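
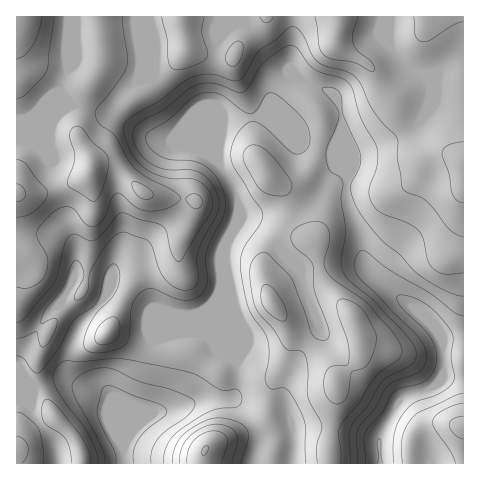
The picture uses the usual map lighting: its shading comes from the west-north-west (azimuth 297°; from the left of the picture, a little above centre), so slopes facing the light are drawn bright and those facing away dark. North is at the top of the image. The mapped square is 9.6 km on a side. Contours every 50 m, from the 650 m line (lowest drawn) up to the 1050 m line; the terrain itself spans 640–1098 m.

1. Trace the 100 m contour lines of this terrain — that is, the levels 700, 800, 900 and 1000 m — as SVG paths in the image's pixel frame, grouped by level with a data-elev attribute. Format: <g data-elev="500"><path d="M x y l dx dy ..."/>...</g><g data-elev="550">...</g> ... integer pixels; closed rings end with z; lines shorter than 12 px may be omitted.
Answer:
<g data-elev="700"><path d="M105 463l-1-8-2-8-26-48-4-13 2-5 9-7 9-5 11-1 12 2 26 12 32 8 16 7 6 5-1 5-5 7-23 17-9 9-5 12-1 11"/><path d="M365 463l-1-23 1-7 4-6 13-15 9-17 8-6 18-4 8-4 7-7 4-10 0-11-4-12-8-12-25-24-2-8 5-2 12 3 13 7 11 9 12 15 3 8-2 20 4 20-3 7-7 6-10 6-21 7-11 11-6 10-3 10 0 29"/></g><g data-elev="800"><path d="M43 463l0-16-5-19-13-13-8-3"/><path d="M91 463l-2-11-9-18-24-29-6-5-4-1-3 3-1 5 1 13 3 5 14 8 6 6 4 9 2 15"/><path d="M241 463l7-23-1-10-4-5-7-4-18-3-8 1-8 3-20 13-7 13-3 15"/><path d="M350 463l-1-28 4-11 15-19 14-23 7-6 22-11 5-5 0-6-3-10-8-10-33-35-23-19-7-10-1-11 4-28-4-31 2-17-3-5-11-8-3-15 1-9 10-22 2-11-5-9-11-13 0-3 10 0 7 5 3 20 17 39 0 13-8 17-1 6 3 14 7 13 20 24 18 15 19 20 26 16 11 5 8 1"/><path d="M463 403l-9 2-12 6-6 5-3 5 1 7 17 24 4 11"/><path d="M17 356l7 2 10 14 4 1 3-2 18-23 15-28 17-12 5-6 4-8 5-21 4-6 3-3 4 0 3 6 0 14-6 11-16 18-10 16-3 10 0 7 1 3 5 3 8 1 12-2 9-2 7-5 3-8 3-31 5-9 7-6 4-1 6 0 20 9 11 2 9-1 8-5 4-6 1-7-2-21 2-9 18-40 0-10-2-12-7-13-10-10-12-5-23-1-10-3-12-11-3-6 0-4 4-5 19-12 21-20 11-5 10-2 10 3 21 15 8 4 7-4 9-16 4-1 3 0 12 8 19 19 5 11 1 12-2 4-4 5-5 2-5 0-6-4-23-22-12-7-4 1-5 4-8 10-5 15 1 13 19 32 10 13 2 6-4 10-16 25-2 9 0 11 8 38 4 10 12 15 3 9 1 14-4 20 1 7 5 6 12-1 4 2 8 11 9 18 2 9 0 35"/></g><g data-elev="900"><path d="M222 463l5-17 0-7-4-6-9-2-12 3-9 7-5 10-1 12"/><path d="M336 404l6-1 5-6 4-25 12-4 6-6 5-10 2-12-1-10-11-19-10-8-11-4-4 1-2 7 11 36 1 19-3 4-11 0-6 2-3 4-2 10 2 14 4 5z"/><path d="M17 322l8-4 28-34 5-11 6-28 5-9 6-2 14 7 6-1 8-7 17-20 5 0 13 6 18 4 6 3 5 6 6 24 5 5 3 0 30-50 2-8-2-8-7-10-8-5-31-3-12-4-10-6-8-8-6-12-5-15 0-8 7-7 29-16 22-18 12-6 16-3 22 7 7-1 5-4 15-25 15-10 13-12 5-3 5 2 4 5 11 22 6 7 8 4 22 6 10 8 17 33 22 25 0 21 6 30 4 4 18 7 9 9 15 20 7 5 7 2"/><path d="M281 321l4 0 2-3 0-6-3-7-11-16-6-4-3 0-3 9 2 11 7 9z"/></g><g data-elev="1000"><path d="M17 217l10-2 9-5 9-9 3-8-22-29-5-3-4-1"/><path d="M91 201l5-1 6-9 6-22 1-10-4-6-13-12-9-12-7-3-4 3-2 4 5 25-8 25 3 5z"/><path d="M142 199l4 1 5-1 2-3 0-3-8-7-12-5-1 2 1 7 4 5z"/><path d="M17 98l4-1 6-4 20-22 7-54"/></g>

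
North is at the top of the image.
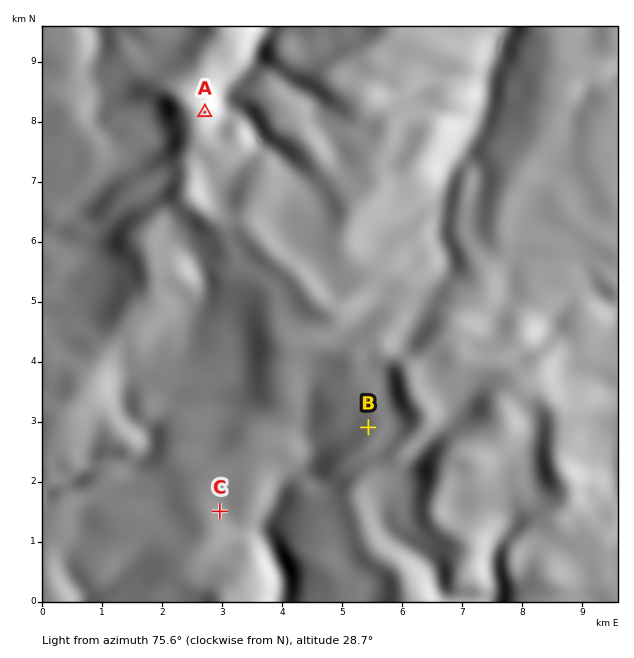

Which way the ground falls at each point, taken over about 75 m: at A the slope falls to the E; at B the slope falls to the W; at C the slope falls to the SE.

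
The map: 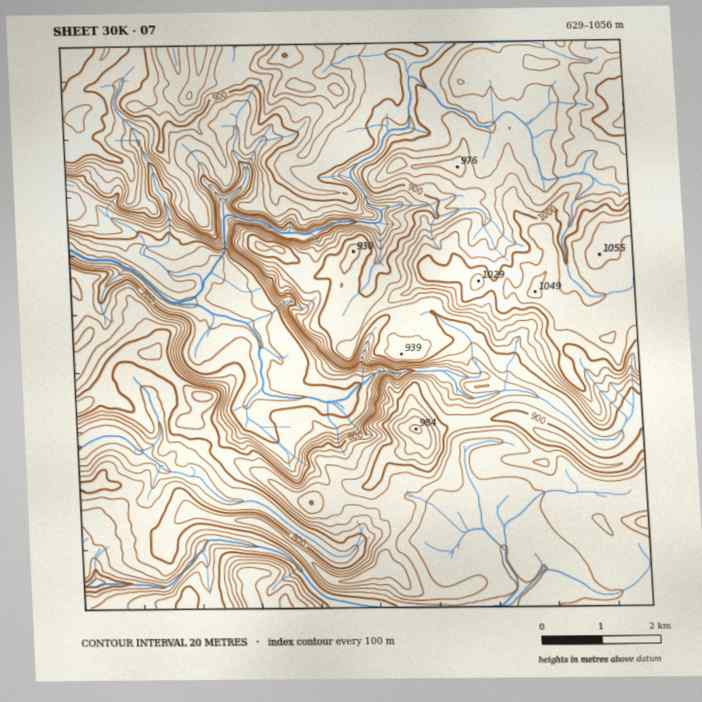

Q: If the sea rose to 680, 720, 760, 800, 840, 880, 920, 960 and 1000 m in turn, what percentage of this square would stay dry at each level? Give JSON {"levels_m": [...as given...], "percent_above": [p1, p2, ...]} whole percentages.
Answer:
{"levels_m": [680, 720, 760, 800, 840, 880, 920, 960, 1000], "percent_above": [96, 90, 84, 75, 61, 45, 27, 13, 6]}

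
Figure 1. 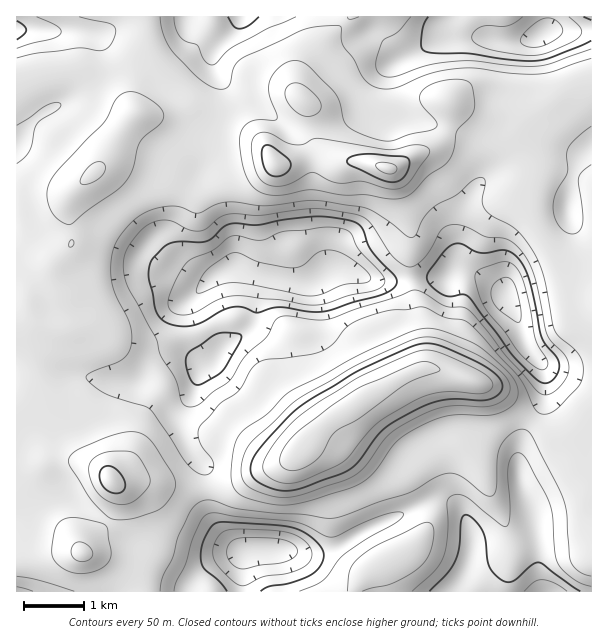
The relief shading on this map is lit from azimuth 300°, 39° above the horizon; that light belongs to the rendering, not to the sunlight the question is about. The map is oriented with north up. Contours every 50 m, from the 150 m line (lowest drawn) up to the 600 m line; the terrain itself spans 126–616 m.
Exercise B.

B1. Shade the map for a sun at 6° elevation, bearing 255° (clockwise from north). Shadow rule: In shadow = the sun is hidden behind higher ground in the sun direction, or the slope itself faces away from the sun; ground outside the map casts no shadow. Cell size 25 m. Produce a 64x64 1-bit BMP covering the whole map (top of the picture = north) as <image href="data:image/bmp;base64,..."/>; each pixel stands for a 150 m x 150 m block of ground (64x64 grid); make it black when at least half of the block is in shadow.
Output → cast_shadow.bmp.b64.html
<image width="64" height="64" href="data:image/bmp;base64,Qk0+AgAAAAAAAD4AAAAoAAAAQAAAAEAAAAABAAEAAAAAAAACAAATCwAAEwsAAAIAAAAAAAAA////AAAAAAAAAOPAAA4AwAAA/+AAB4DAAAD/8AAHwAAAQH/4AAPgAADwf/wAA/AAAPh/+AAD8AAA4D/wAAPwwAAAP4AAA/HAAAAeAAAB4cAAAAAAAAHDwAAAAAAAAAPAAA7gAAAAB8AAH/AAAAAHgAAf+AAHgAeAAB/8AAfgB4AAA/gAB/AHAAAD8AAD/AIAAAPwAAP+AAAAAeAAAf8AAAABwAAAPwAAAAHAAAAAAMAAADAAAAAH8AAAeAAAAA/4AAB4AAAAH/wAAHwAAAA//gAA/AAAAf//AABwAAAD//8ABgAAAAf//wAPgAAAA//8AA/gAAAB//AAD/ABwAO/4AAf+AfgA//AAD/8f+AH/4AAP/4/wAf/gAA//4AAD/8AAD//gAAHhAAAP/+AAAeAAAA/8AAAB4AAAD+DAAAHgAAAH4MAAAeAAAAHBwAABwAIAAACAAAAABwAAAAAAAAAHAAAAAAAAAAYAAAAAAAAAAgAAAAAABwAAAAAAAEAPwAAAAwAA4B/wAAADAAHgP/wAAAAAA+H4/gAAAAADw/AMAAAAAAODAAAAAAAAAAYAAAAAAOAADwAAAAAA4AAfABwAAAAAAD+AHAAAAAMAP+AAAAAABwA/+AAAAAAPADD8D/AAAB8AAPwP/AAAPwAAAA/+AAA+AAADADwAADxgAAeAAAAAfPAAA8AgA=="/>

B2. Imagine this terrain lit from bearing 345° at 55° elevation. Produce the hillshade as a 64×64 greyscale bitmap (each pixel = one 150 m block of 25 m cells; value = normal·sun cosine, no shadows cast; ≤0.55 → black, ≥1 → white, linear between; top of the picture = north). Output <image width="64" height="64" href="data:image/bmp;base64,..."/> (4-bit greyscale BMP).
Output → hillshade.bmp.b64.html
<image width="64" height="64" href="data:image/bmp;base64,Qk12CAAAAAAAAHYAAAAoAAAAQAAAAEAAAAABAAQAAAAAAAAIAAATCwAAEwsAABAAAAAAAAAAAAAAABEREQAiIiIAMzMzAERERABVVVUAZmZmAHd3dwCIiIgAmZmZAKqqqgC7u7sAzMzMAN3d3QDu7u4A////ADRWZmZ3iImYdomru7zN3d3cuqmHdmVERnmYh3ZVQyIjRWZmVWeIiZh2eau7vM3d3dzLqYh3ZlRFaJmIdlVUMzR3d3ZUVniJmHZnmqq7zd3d3Mu6mYiHZURomZiHZmVVZ5mYh2ZmeJmYhmeJmaq7vMy7u8y6mYh2VWeZmIh3d3iJmZmZmYiImZmHZmd4iZmZmYiKvMy6mYdmZ5mZiIiZmZmZmqqqqZiZmYhmVVZmZmVVRWebzcy6mHd4mZmJmZmZmZmaqrupmIiIiHVVQyEREBEkVWerzcy5h3iIiImZqZmZmZqru6mId4iIdlQxAAAAATVmVWirzMuYeId4iZmZmZmZmqu7qXZmd3d2VCEAAAACRndlRWeau6h3dmeImZmZmZmZqqqGREVmd3dVREMiERJFZ3dlVVeaqXZlZ4iZiJmZmZmZmGREVmd3h3d3ZTIQABNFZndmVWeIdlZ3eJiIiZmZmZmHZWd3d3iJmZh1MiEAABI1Z3d3ZmdmZ4d4mHiJmZmIiIiImZiJmZqqqYdVRDIAABJGeIh3Zmd4h3iHeJmZmZiIiau6qZmZqqqqmYh3ZUMiESR4mYh3eImHd4eImZmZmZmqvMuqmqqqmZqqu6mIdlVDI1eJmYiImYdmd4mZmZmaqqvNzLqqmamImqvMu6mId2UzRoiZmImZh2Z4iZmZmaqqq8zMu6qqqZmavM3MupiHdkMkZ4mZmZmHZniZmZmZmZmqq7u7qqqpmZq8zd3LqYd2UyI1Z4mZmYh2eJmZmZmZmZmqq7uqqqqqqqvN3dy6mHdkIRI1Z4iHd3eJqqmZmZmZmZqqqqqZq7uqqrzd3duph2VCEBI0VVRFZ4mqqpmZmZmZqqq7qpmrzLqqq83e7cuph2UyEAEREBJGiru6qZmZmaqqq7u6mJvMy7qqrN7u7cqYd2VCEAAAATWKzMuqmZmaqqqqqqqZmszcuqmrze7u7bqYdmVDMzREVorNy6qZmZmZmZmZqqmavMzLqqq7ze7u3LqYd2Z3iZmIm83LqpmZmYiHd3iZqZmavMu6qqu83e7u3LqYiavMuqmry7qpmZiIiHd3eJmZiImrzLuqqru83u7u7cu7zMy6qruoiJmZmIiIiId4iZiIiJq8zLqqqru83u7u7d3dzLqqunVWiYiIiIiIiIiJmYh3iavMupmaqqq83u7u3dzLqZqoVFeIiIiIiZmZiJmqqYh3iru6qqqqqqq83u7dzLuqqqhmeImYmZmZmZmZmrzMuYiIq7u7zMy7qqq8zMzLuqqqqHiJmZmZmZmZmZmavN3Mupmrzd3d3d3Mu7u7zMy6qqqXeZmZmZmZmZmZmZmavN3My7ze3u7u7u3cy7vM3Lmqqod5mZmZmZmZmZmZmIiazd3czd3d3d7u7u7czMzcqZmZh4mZmZmZmZmZmZmYh3irzMzMzMu7zN3u7cy7vMyoiIh2iZmZmZmZmZmImZiHd4m7u7qqmZqrvMuqqqmaq5h3d2aJmZmZmZmZmIiJmHh3Z5qpmId3iJqph2Z3dniZh1VmVomZmZmZmIiId4mYd3dVaIh3d3d3iIdkRndlVnh2RERWiZmZmaqZiIh2aJh3ZlRGd2Z3d3d3dlVnd2VVd2VERFeZmZmZqpmYiHZWiIZUQzVWZ3iIdnd3d3iIdlVmZlREaJmaqpmZmZmYhlRndlQzNFVWZ3d2Znd3d4iHZmZmZVZ4maqqmZmZmYiHZEVmVUQzNEREVVVURWd3iId2ZmdmZ4mZqqqZmYiIiIh1REVmZTMzMhEiIiESRWeIh3Znd3d4mZmaqZmZiHd3iIdlVnd2VDMyERERERE1Z3d3d3eIiImZmJmZmZmYdmZ3iId3iIh2ZlQhEiIiI0VVVnd3eJmZmZmYiJmZmqmHZmd4iIiJmYiHZCIjRDM0RDIjV3d3iZmZmZh4mamqqqh3ZniJmZmZmYhkMzRVVURDERJGd3eJmpmZmIiaqqq7uph3eImZmZmZmHZlVWd3ZURFQzVnd3iZmZmYiaqqqru7qZiIiZmZmZmYiImIiJmYibunVWZ4iIiZmZmZqqqqq7u6mYiJmZmZmZmaq6qZqrvN7tuXd3iIiJmZmYiaqqqqu7upiIiJmZmZmau7u6q7zN3e7cuYiIiJmZmZiImZqqqru6mHd4iZmZmqzMu6qrvMzMzNzLqIiJmZmZiIeImqqqq7qYd3eImZmavMy6mZqqu6qqu7qYiImZmZmYiHiJqqqqqqmHiIiZmZq7y5iIiJmqmZmpmId3iZmZmZmIiIiaqqqqqqmZmZmZqqqph3iIiZmZmZiHd3iJmZmZmZiIiIiZmaq7u6qZmaqqqpiImZmZmZqqmZmZiImZmZmZmYmIiIiZqru6qpmqq6qZmZqqqqmaq7u7u7qpmZmZmpmZmZmIiJmaqqqZmaq7qpmqu7uqqZq8zdzNzLqZqqqqqpmZmZmZmZqqmZmaq7uqqqu7uqqZmavN3d3d3MzM3d3LuquqqqmaqpmZmaqqu7uqq7u6qZmZiZvN3u7u7e7u7u7cvcy7uqqqqZmZqqmrvLu7u7qZmqmHeJvN3e7u7u7v/u7d3czLu6qqmZmqqZq8zMy7uqmZqZh3eau8zMzMzN3u7u3MzLuqqqqZmZqpiazczMy6qpmJmId4iaqpmYiIm8zd2ZmZmYiJmZmZmqqYm8zMzMu6qHd3d3d4mZh3ZlZ4mZmXd3d3d3iZmZiJqpmbzMzMzLupdmd3dniZmHZlRWeIdm"/>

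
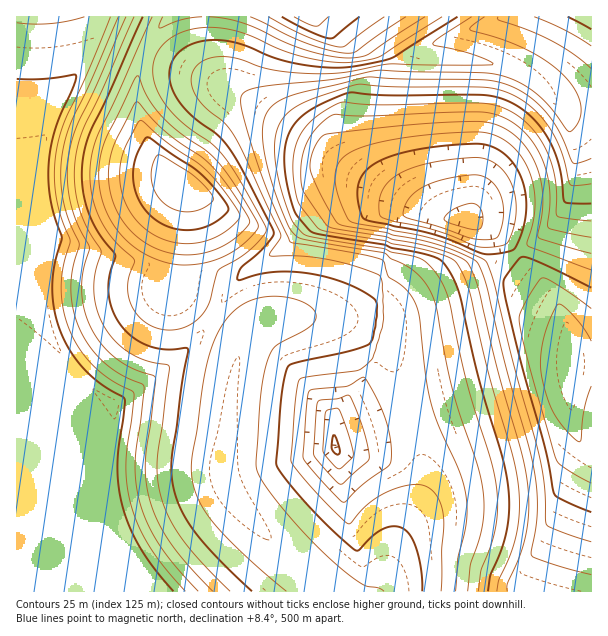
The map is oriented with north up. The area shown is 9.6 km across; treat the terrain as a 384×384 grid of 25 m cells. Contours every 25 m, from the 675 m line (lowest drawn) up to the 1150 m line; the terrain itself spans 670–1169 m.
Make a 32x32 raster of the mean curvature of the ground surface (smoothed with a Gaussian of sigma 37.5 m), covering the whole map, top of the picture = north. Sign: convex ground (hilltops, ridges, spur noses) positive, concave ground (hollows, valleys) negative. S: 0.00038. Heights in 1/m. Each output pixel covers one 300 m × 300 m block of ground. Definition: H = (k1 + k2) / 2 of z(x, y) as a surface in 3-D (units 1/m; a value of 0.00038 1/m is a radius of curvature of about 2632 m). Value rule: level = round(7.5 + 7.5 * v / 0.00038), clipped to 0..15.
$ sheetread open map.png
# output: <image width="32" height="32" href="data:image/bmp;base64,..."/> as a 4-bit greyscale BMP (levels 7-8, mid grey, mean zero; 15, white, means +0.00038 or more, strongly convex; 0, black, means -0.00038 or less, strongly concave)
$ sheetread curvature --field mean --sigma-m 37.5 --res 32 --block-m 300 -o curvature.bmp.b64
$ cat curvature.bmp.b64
<image width="32" height="32" href="data:image/bmp;base64,Qk12AgAAAAAAAHYAAAAoAAAAIAAAACAAAAABAAQAAAAAAAACAAATCwAAEwsAABAAAAAAAAAAAAAAABEREQAiIiIAMzMzAERERABVVVUAZmZmAHd3dwCIiIgAmZmZAKqqqgC7u7sAzMzMAN3d3QDu7u4A////AIiIiIU5mZmZmYeJmZhxeIiIiIhxmZmZmZiGiZiHhjiIiIiHKJmZmZmIZ5iIiZk2iIiIhjmZmZmYiEmZiJmZgoiIiIOJmZmZiIg5mYmZmZJ3iIiCmZmZmIiHSZiImZmUZ4iIcpmZmYiIhGmHiJmZlVeIiHKZmZmIdlA1aIiZmZVUiIhymZiJmZmQiIiIiJmUZIiIgoiIiZmYgIiIiIiIg1aIiHBZmZmYiDQ4iIiIiIJXiIYoQ4mZmIZZdYiIiIhzVohymZcomZh1iKZ4iIiIRlWHKJmZg4mYeIieKIiIiCdGhkmZmZhJmYiZnymIiIc3N4R5mZmZdZmZmZ1JmZiDdzdzmZmZmZSJmZmaeZmZgnRYc5mZmYZlGJmZmYmZmUZjiHR5ZDRWd1BJrO////2sN4h2A2mqqqqqh6uYh4hQA/uIdEqqqqqq/6MgAAAAAUVfqHCKqqqqv7dzZmZVZmVVVvhwmqqqrvh3dFZmZmZlVVXpcJqqqv6Hd3YmZmZmZlVV2nCaqp+md3d3Jnd3d3ZVVdpzaZmuVWd3d0R3d3d2VVX5dwmI6FVXd3dxd3d3dlVY+HcViPZVVnd3dhd3d3ZVf5h3cIj2VVVnd3hgZ3d3fPmId3JY6VVVVnd4zpn///uYiHd3CJ9lVVZ3j+mXEFiIiIh3dySd1lVVafqIiJgwBoiI"/>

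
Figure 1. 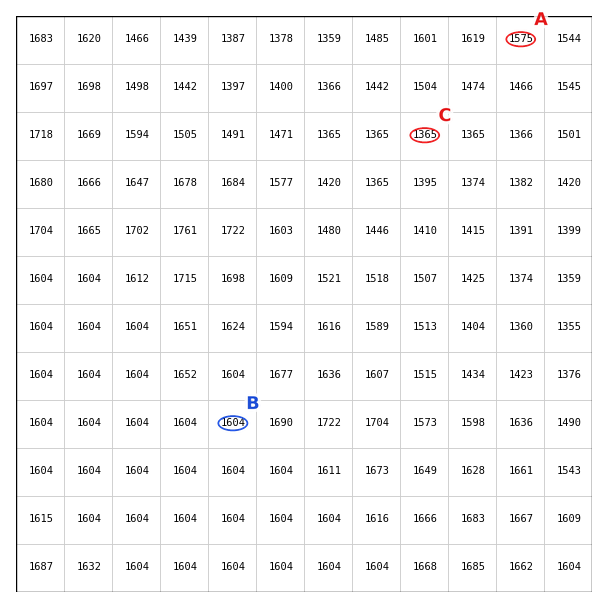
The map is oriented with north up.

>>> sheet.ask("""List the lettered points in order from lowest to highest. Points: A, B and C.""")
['C', 'A', 'B']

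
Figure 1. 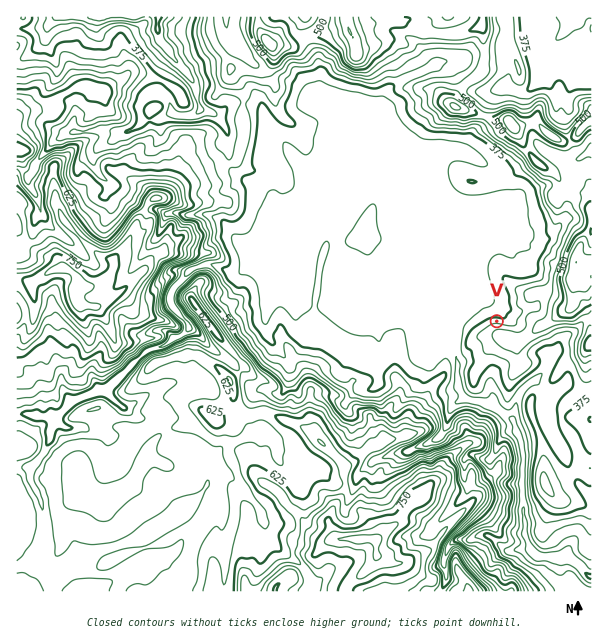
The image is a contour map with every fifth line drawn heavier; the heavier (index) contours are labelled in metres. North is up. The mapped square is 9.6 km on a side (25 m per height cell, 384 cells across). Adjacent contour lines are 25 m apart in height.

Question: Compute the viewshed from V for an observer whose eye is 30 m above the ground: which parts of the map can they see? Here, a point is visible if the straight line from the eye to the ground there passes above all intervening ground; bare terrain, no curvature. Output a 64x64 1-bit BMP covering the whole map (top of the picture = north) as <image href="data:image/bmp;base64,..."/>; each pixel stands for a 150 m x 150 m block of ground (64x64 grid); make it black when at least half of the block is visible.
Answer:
<image width="64" height="64" href="data:image/bmp;base64,Qk0+AgAAAAAAAD4AAAAoAAAAQAAAAEAAAAABAAEAAAAAAAACAAATCwAAEwsAAAIAAAAAAAAA////AAAAAAAAAAAAAAAAAAAAAAAAAAAAAAAAAAAAAAAAAAAAAAAAAAAAAAAAAAAAAAAAAAAAAAAAAAAAHwAAAAAAAAAQgAAAAAAAABGAAAAAAAAAE4BAAAAAAAABgCAAAAAAAAA4UAAAAAAAAH+AAAAAAAAAP6AAAAAAAAgPgAAAAAAAGAeAAAAAAAA4A+AAAAAAAHBw4AAAAAAAcf5AAAAAAgZx/gAAAAAAXPP+AAAAAADQfn4AAAAAAMB8PgAAAAAAuPY+AAAAAAE4/jwAAAAAAHj+PAAAAAAA8/9+AAAAAAHj/34AAQAAA+Z//xOAAAAD5n///8AAIAfm////+ABkD+f////8ADwP9v////wADg/+f///nAAHD35///4MAAMH/n///AwAAf/+f//8DAAY//4///wMAAz//z///gwABn//P///nAAEX/+b///8AAFP//H///0AA///5////wAB///3///2AAB+//f//+YAAH///5//8AAAP//n/4HwAAA///P/A8AAAD5///8HgAAAHG///w+AAAAcf///P5IAAAB/////AQAAAHf///wAACAAdn//4ADM4ABv/8AAAARwAe//+AAAADgB///AAAAADAD//+AAAAAEAI/v4AAAAAAAD+fgAAAAAAAP4/AAAAAAAATiQAAAAAAAAAAwAAAAAAAAAAAAAA=="/>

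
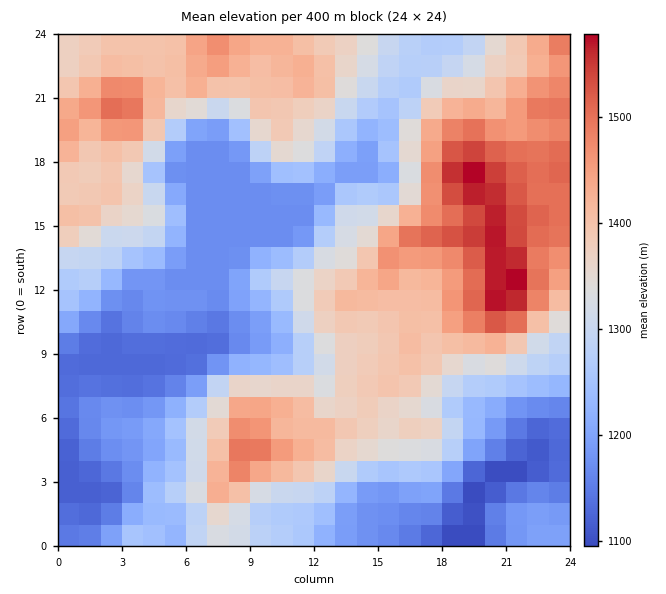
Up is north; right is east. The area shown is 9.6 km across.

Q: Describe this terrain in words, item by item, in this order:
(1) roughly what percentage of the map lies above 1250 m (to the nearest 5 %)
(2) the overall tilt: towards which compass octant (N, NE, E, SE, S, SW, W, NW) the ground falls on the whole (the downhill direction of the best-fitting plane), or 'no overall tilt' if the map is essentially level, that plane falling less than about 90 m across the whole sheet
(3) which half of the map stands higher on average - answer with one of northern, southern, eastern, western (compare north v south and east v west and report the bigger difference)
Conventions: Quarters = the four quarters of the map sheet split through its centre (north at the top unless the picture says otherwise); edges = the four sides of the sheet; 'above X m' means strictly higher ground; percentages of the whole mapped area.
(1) Roughly 65 % of the ground is higher than 1250 m.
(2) Overall the map slopes down towards the south-west.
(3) On average the northern half of the map is the higher ground.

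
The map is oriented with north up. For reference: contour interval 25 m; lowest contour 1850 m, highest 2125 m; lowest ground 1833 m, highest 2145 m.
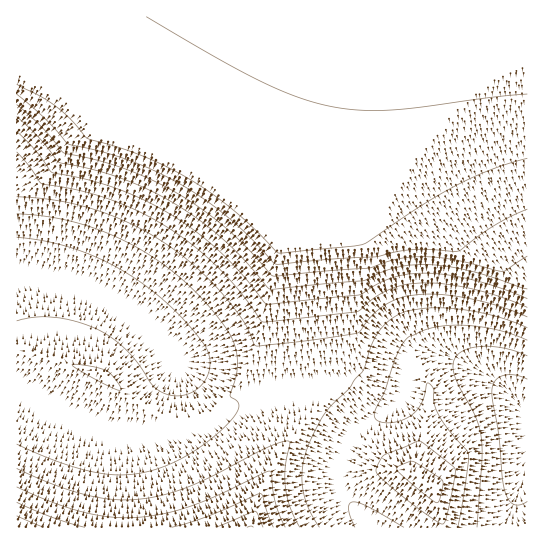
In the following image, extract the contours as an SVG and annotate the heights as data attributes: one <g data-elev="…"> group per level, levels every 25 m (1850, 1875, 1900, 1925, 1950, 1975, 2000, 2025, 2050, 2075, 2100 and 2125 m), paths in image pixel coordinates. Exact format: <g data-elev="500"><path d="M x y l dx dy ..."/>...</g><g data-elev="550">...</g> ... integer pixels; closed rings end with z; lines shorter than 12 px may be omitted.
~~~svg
<g data-elev="1850"><path d="M527 501l-6 4-7-1-5-4-4-7-3-16-3-43-7-41 2-11 8-6 12-1 13 4"/></g><g data-elev="1875"><path d="M477 527l5-68-1-22-6-22-20-37-2-9 1-8 3-6 5-4 8-3 11-2 24 2 22 8"/></g><g data-elev="1900"><path d="M355 527l-6-17 0-5 4-3 6 1 10 4 35 20"/><path d="M458 527l7-41 3-32-1-4-19-21-9-14-5-12-1-16-4-4-2 0-3 14-5 10-6 7-10 6-12 3-10-1-6-4 0-8 10-19 13-39 6-10 6-6 24-9 29-2 34 5 30 10"/><path d="M17 237l32 5 33 9 30 14 28 17 33 26 26 30 10 16 1 8-1 9-6 12-9 8-12 5-13-1-9-4-7-6-16-23-13-15-13-9-13-8-20-8-20-4-21-1-20 4"/></g><g data-elev="1925"><path d="M319 527l-10-18-6-19-1-19 4-20 7-16 11-21 25-25 6-10 8-9 10-29 13-18 9-7 12-5 19-3 16 0 23 2 22 4 22 6 18 8"/><path d="M440 523l4 0 3-9 8-39-1-8-35-26-36 15-6 11-1 4 1 3 29 25z"/><path d="M118 390l3 0-1-4-13-15-14-4-21-2 18 11z"/><path d="M17 214l22 1 23 4 43 13 21 10 20 11 36 26 29 30 15 19 6 11 5 14 0 13-1 12-6 17 8 7 1 4-3 8-9 11-29 24-29 16-30 8-25 2-27-4-32-10-38-17"/></g><g data-elev="1950"><path d="M300 527l-9-18-5-20-1-19 5-25-1-4-8 1-15 6-52 27-27 12-24 8-24 4-26 0-27-4-32-10-37-17"/><path d="M435 502l3 0 2-4 3-13-1-6-29-18-16 6 0 3 5 5z"/><path d="M17 197l38 3 36 9 35 13 32 17 31 22 28 26 25 32 6 11 6 14 3 2 52-6 48-7 4-2 11-16 9-8 14-7 15-5 25-1 30 4 33 8 29 11"/></g><g data-elev="1975"><path d="M285 527l-9-24-4-29-2-3-79 35-28 8-26 3-27 0-27-5-31-10-35-15"/><path d="M17 152l25 32 37 6 34 11 34 14 31 19 23 18 21 19 18 20 21 30 2 1 94-10 17-14 13-8 18-5 16-2 22 1 28 5 30 8 26 10"/></g><g data-elev="2000"><path d="M85 527l-32-9-36-16"/><path d="M273 527l-12-33-54 22-35 11"/><path d="M17 131l17 18 18 24 38 7 33 11 33 15 30 18 21 17 20 18 18 18 21 27 93-9 18-11 13-5 16-5 16-1 23 2 26 5 28 8 28 11"/></g><g data-elev="2025"><path d="M44 527l-27-11"/><path d="M263 527l-6-14-3-2-38 16"/><path d="M17 117l22 21 19 24 39 9 32 10 32 15 30 18 20 15 19 17 40 43 93-8 31-13 13-3 16 0 22 1 22 4 60 19"/></g><g data-elev="2050"><path d="M17 105l25 22 21 26 38 8 32 11 31 14 30 18 40 31 39 41 96-8 26-9 24-2 33 2 51 12 24-15"/></g><g data-elev="2075"><path d="M17 94l29 25 21 24 39 10 31 10 30 14 30 17 38 29 19 18 19 21 4 2 53-5 47-2 34-7 47 1 36-25 33-17"/></g><g data-elev="2100"><path d="M17 84l25 13 15 10 14 13 16 18 34 10 25 9 28 13 25 15 38 28 42 40 84-9 58-38 34-20 36-16 36-12"/></g><g data-elev="2125"><path d="M146 17l71 41 44 23 36 16 33 9 29 4 32 0 136-16"/></g>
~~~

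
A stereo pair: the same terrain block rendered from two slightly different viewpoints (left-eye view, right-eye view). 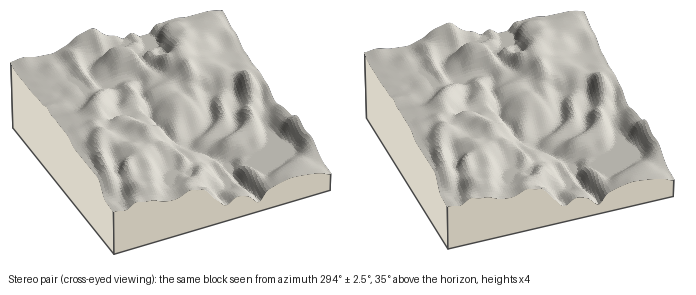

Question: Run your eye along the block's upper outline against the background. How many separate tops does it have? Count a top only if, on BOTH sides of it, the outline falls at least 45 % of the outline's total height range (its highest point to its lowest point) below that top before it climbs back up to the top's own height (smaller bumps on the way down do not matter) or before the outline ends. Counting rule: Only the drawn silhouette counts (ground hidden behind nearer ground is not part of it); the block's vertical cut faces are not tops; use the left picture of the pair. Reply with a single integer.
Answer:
0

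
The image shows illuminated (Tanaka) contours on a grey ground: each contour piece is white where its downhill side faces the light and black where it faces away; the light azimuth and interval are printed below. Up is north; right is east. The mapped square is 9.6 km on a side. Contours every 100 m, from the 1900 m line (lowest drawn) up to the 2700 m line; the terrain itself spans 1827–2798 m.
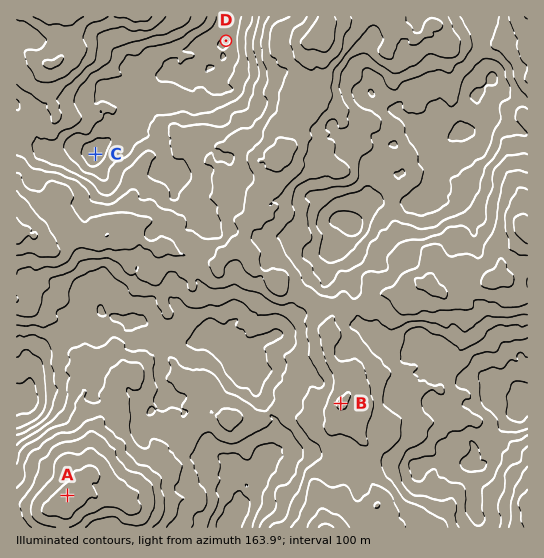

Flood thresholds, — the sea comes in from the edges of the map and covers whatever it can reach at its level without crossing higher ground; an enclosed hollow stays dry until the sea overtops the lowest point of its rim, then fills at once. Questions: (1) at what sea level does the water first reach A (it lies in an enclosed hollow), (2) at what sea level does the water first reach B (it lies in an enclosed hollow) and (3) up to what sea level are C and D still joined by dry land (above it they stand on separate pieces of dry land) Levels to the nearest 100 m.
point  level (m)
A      2000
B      2200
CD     2500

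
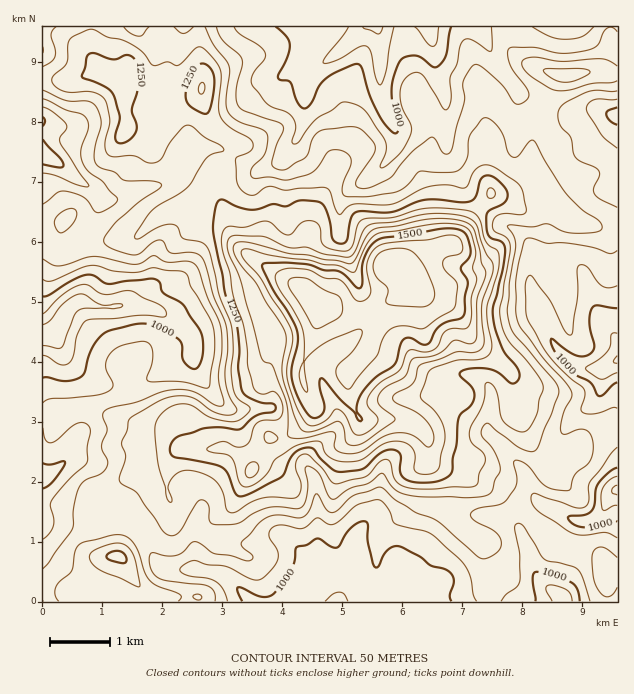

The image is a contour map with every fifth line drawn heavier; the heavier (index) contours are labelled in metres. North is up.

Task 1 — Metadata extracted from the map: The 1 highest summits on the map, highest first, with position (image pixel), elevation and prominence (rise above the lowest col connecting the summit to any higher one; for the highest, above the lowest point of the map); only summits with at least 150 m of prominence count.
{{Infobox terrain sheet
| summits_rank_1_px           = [394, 261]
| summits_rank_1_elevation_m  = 1640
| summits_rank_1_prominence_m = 775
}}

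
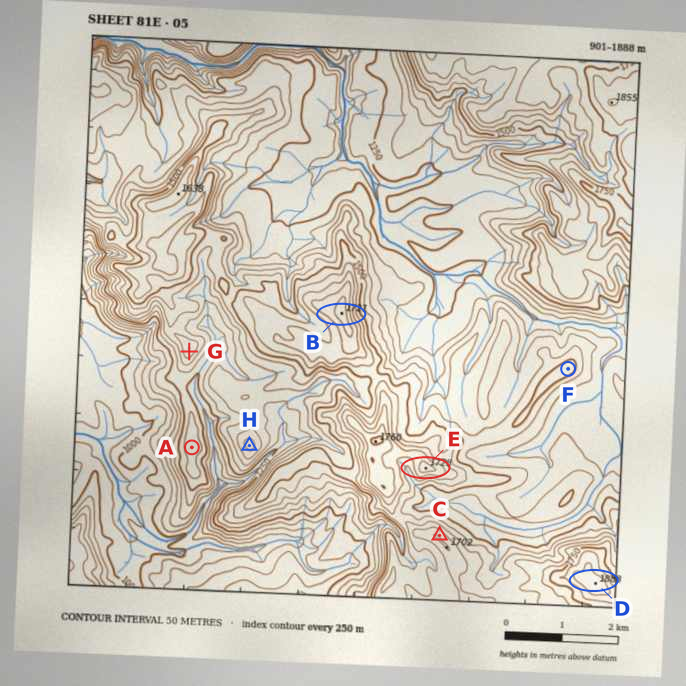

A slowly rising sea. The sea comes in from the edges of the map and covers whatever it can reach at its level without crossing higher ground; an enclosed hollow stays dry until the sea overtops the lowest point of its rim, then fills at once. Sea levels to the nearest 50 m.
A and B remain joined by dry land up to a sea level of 1250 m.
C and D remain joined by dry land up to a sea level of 1650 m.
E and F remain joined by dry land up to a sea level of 1450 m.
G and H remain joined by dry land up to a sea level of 1350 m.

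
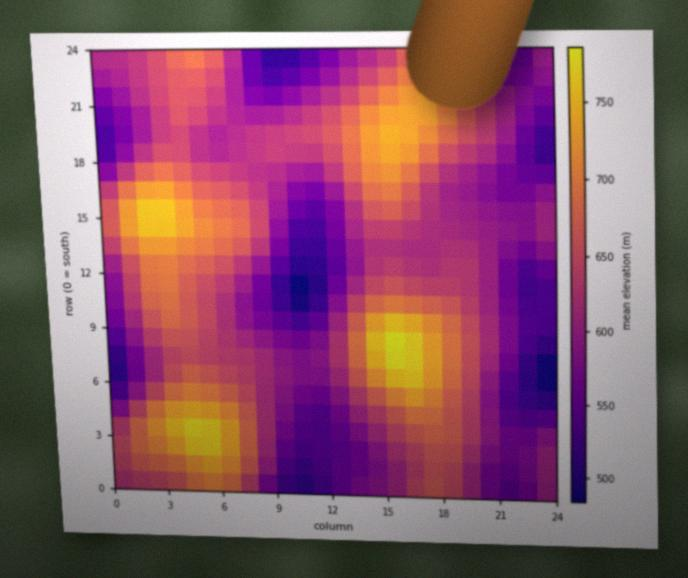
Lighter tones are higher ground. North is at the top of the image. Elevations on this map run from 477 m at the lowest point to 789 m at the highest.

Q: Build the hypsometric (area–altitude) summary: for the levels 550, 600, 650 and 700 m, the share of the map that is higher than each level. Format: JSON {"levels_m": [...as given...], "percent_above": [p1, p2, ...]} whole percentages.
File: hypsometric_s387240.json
{"levels_m": [550, 600, 650, 700], "percent_above": [86, 63, 34, 14]}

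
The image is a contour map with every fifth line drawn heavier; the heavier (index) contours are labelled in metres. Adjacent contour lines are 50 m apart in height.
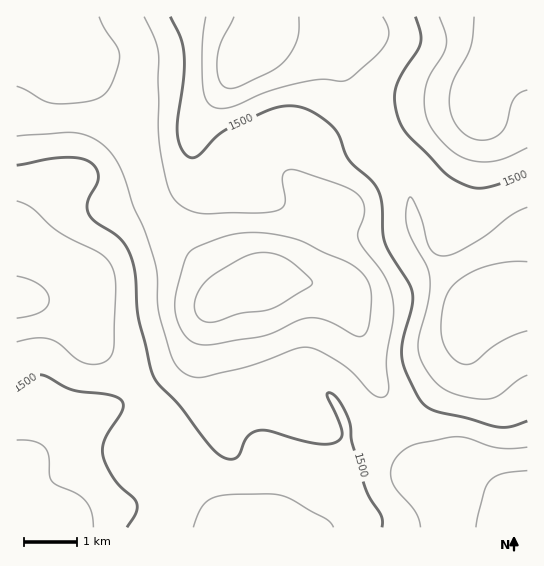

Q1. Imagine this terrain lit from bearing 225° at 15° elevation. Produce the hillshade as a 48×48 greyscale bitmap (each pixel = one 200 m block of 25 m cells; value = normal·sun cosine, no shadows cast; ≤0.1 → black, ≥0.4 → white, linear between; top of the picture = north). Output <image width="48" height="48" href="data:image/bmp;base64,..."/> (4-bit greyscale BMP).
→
<image width="48" height="48" href="data:image/bmp;base64,Qk32BAAAAAAAAHYAAAAoAAAAMAAAADAAAAABAAQAAAAAAIAEAAATCwAAEwsAABAAAAAAAAAAAAAAABEREQAiIiIAMzMzAERERABVVVUAZmZmAHd3dwCIiIgAmZmZAKqqqgC7u7sAzMzMAN3d3QDu7u4A////AJmqu7u6mJmZmZmIdlREVVVmZURFZmZ4iJqqu7u6mZmZmIh3ZUREVVZmVDNFZ3d4iJqqu7u6qZmZiHdlVERFZmZVQyNFd3d3iJmqq7u7qqqZh2VUVVVWZmZUMjRXiId4iJmZqru7qqqYdlVVZnZndmZUQ0Z4mYiJmZmZmqu7qqmYdlVniHd2ZmZlVWiZqZmqu6qZmqu6qZmHZVZ4iHZmZ3dmZ4mqqqu8zKqZmaqqmYh2VWeIh2ZmZ3d3eJqqq7zczKqZmZmZiIdlVWeIh2ZmeId3eJqqvN3dy5mZmZmYiHdlVWeId3Z3iYdmZ5q7ze7cupmZmZmZiIdURWeId3eImYZVZ5q83e3LmZmaqqqqmIZURXiIiIiJmXVEaKzN3dy5mZmau7u6mXUzRniIiIiZl1M1es3d3cupiYmrzMu6mGQzVnd3d3iIdTI2nO7t3LqYiImrzMuph1M0Vnd3d3d2UyJHve7ty6mIiJm8zLqYdUM0VWZmZmZlQyNYzu7cy5iIiKq8y6l2VUMzRFVVVmZVMzRpze3MupiImbvMuphlVDIiI0VVVWZlREV6zdzMupmZmbu7qpdlRDIRI0VVVWZlRFaKzczMupmZqruqmYdlQzIRNFZlVWZlRFeKzMzMuqmZqpmIiIdkQzIiRndmVmZlRWebzczMupmZmndneHdUMzM0V3d2ZndmVnis3d3cqZiIiGZmd3ZUMzRFZ4h3d4iIiJvN7u7bmHd3dlZnd3ZTMzRFaIiIiZqqq83v/+7Kh2ZVVWd3dmVDIzRGeJmZmrvMzN7//+2od2VVRHd2ZUQyIjRWiZmaq83d3d7v/tuXZmZlVYdlRDMyIzRnmZqrzd3d3Mzd3cp2Z3d3ZnZUMzMzM0V5qqq83d3Luqq83bh2Z3d3d1VERERERFebu7vM3cupmIms3KhmZ3eId1RVVVVVRGiszLzMu6mHd4m93KdmZ3d3d1VmZmdlVXnMy7u6mId3iave3JdmZnd3d1Znd3dlRXrMupmYdmd4m83u25dVVWZmZ2Z3d3ZTNYvMqYh2ZneKvN7uyoZURFVWZmZmZmUyNqzbmHdmZniavN3cuXUzMzRFZlZVVUMRN73bmHdmd4iau8y6l1MiIiNFZlVVRDISWM3bmHd3iIiau7updkMhEiNWZlVVRDIkes3bmIiJmImru7qYdUIiIjVnd2VVVERGis3LqZmqmZq7y7qYZUMiI0Z4mVVVVVVnmrzLqru6qqvMzLqXZUMzNFeJmVVVVWZ4mrzLvMy6qrzMy6mHZVRERWiZmVVWZneImry7zd27u7zMu6mHZlVVVWiZiFVmd4iJmru7ze26q7u6qpiHdmZVVniZh2ZniJmZmru7zuy6qqqZmZiId2ZmZniId2d4iZmZmru83typmYiJmZiIh3d3ZneId3iIiZmZq7zM3cuYiHeImZiIh3dmZmd4d4iZmZmaq83M3LqYh3Z4iIiHd2ZVVVZ3d5mZmZqqvN3czLqYh2ZneHd3ZlQzRFZnd5mZmZq7vN3cu6mZiGZnd3dmZUMzRVZndw=="/>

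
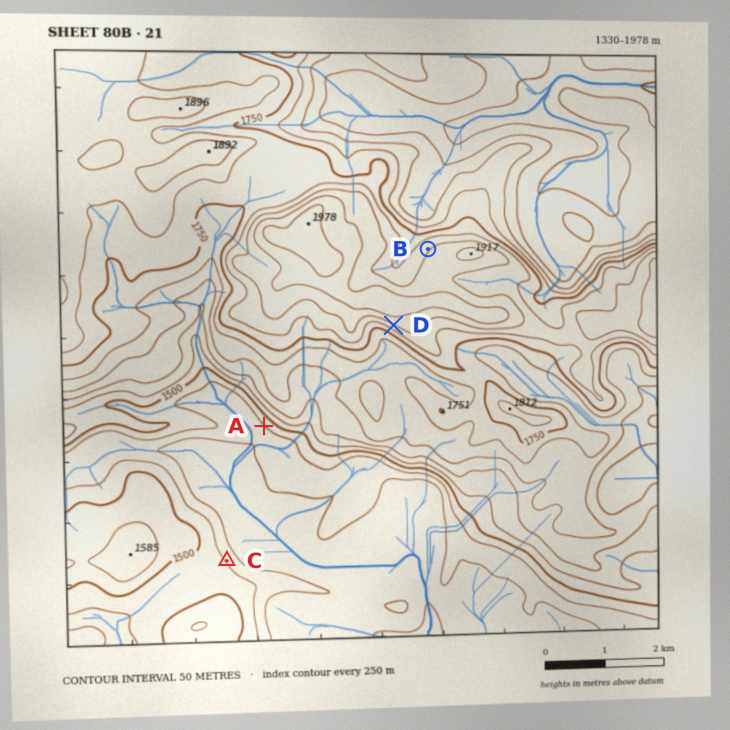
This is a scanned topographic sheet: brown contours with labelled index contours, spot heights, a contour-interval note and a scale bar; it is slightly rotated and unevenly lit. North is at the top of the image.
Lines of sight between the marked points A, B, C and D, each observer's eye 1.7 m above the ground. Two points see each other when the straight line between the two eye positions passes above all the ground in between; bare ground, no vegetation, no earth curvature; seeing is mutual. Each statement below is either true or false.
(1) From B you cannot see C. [true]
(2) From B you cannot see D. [true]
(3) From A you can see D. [false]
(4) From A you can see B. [false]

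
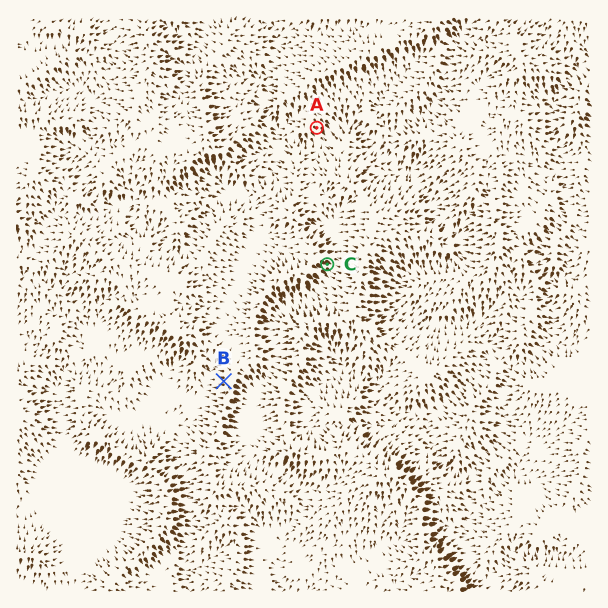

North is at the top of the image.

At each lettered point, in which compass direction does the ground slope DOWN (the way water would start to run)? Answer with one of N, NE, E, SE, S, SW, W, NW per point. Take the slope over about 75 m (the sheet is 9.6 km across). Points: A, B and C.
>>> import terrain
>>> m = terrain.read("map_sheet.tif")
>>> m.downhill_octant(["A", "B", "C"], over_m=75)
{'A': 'SE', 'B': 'W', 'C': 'SE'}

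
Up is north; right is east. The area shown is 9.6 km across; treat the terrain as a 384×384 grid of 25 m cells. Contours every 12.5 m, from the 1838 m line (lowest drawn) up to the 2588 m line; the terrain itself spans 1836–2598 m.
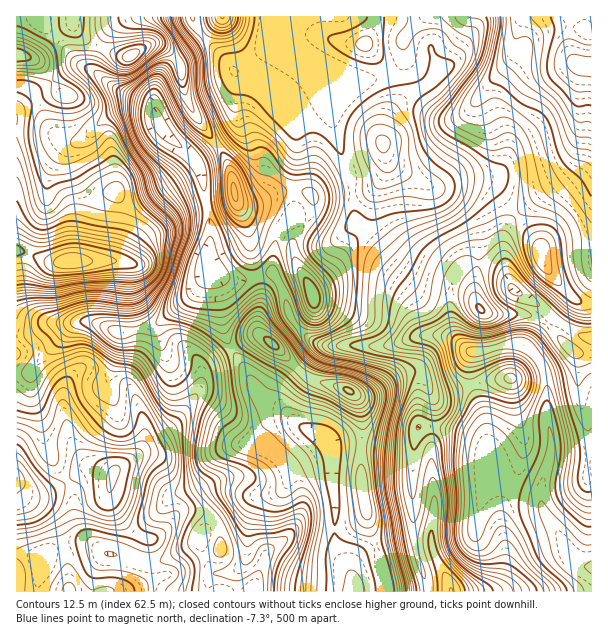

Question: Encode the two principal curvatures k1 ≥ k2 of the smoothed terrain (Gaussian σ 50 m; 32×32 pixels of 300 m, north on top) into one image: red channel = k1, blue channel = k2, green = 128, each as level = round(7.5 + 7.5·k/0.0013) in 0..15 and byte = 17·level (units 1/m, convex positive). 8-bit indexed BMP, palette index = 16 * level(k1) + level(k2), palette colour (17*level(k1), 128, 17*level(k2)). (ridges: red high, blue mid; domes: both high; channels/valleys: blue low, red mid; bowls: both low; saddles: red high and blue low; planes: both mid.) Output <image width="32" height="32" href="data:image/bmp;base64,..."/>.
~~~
<image width="32" height="32" href="data:image/bmp;base64,Qk02CAAAAAAAADYEAAAoAAAAIAAAACAAAAABAAgAAAAAAAAEAAATCwAAEwsAAAABAAAAAAAAAIAAABGAAAAigAAAM4AAAESAAABVgAAAZoAAAHeAAACIgAAAmYAAAKqAAAC7gAAAzIAAAN2AAADugAAA/4AAAACAEQARgBEAIoARADOAEQBEgBEAVYARAGaAEQB3gBEAiIARAJmAEQCqgBEAu4ARAMyAEQDdgBEA7oARAP+AEQAAgCIAEYAiACKAIgAzgCIARIAiAFWAIgBmgCIAd4AiAIiAIgCZgCIAqoAiALuAIgDMgCIA3YAiAO6AIgD/gCIAAIAzABGAMwAigDMAM4AzAESAMwBVgDMAZoAzAHeAMwCIgDMAmYAzAKqAMwC7gDMAzIAzAN2AMwDugDMA/4AzAACARAARgEQAIoBEADOARABEgEQAVYBEAGaARAB3gEQAiIBEAJmARACqgEQAu4BEAMyARADdgEQA7oBEAP+ARAAAgFUAEYBVACKAVQAzgFUARIBVAFWAVQBmgFUAd4BVAIiAVQCZgFUAqoBVALuAVQDMgFUA3YBVAO6AVQD/gFUAAIBmABGAZgAigGYAM4BmAESAZgBVgGYAZoBmAHeAZgCIgGYAmYBmAKqAZgC7gGYAzIBmAN2AZgDugGYA/4BmAACAdwARgHcAIoB3ADOAdwBEgHcAVYB3AGaAdwB3gHcAiIB3AJmAdwCqgHcAu4B3AMyAdwDdgHcA7oB3AP+AdwAAgIgAEYCIACKAiAAzgIgARICIAFWAiABmgIgAd4CIAIiAiACZgIgAqoCIALuAiADMgIgA3YCIAO6AiAD/gIgAAICZABGAmQAigJkAM4CZAESAmQBVgJkAZoCZAHeAmQCIgJkAmYCZAKqAmQC7gJkAzICZAN2AmQDugJkA/4CZAACAqgARgKoAIoCqADOAqgBEgKoAVYCqAGaAqgB3gKoAiICqAJmAqgCqgKoAu4CqAMyAqgDdgKoA7oCqAP+AqgAAgLsAEYC7ACKAuwAzgLsARIC7AFWAuwBmgLsAd4C7AIiAuwCZgLsAqoC7ALuAuwDMgLsA3YC7AO6AuwD/gLsAAIDMABGAzAAigMwAM4DMAESAzABVgMwAZoDMAHeAzACIgMwAmYDMAKqAzAC7gMwAzIDMAN2AzADugMwA/4DMAACA3QARgN0AIoDdADOA3QBEgN0AVYDdAGaA3QB3gN0AiIDdAJmA3QCqgN0Au4DdAMyA3QDdgN0A7oDdAP+A3QAAgO4AEYDuACKA7gAzgO4ARIDuAFWA7gBmgO4Ad4DuAIiA7gCZgO4AqoDuALuA7gDMgO4A3YDuAO6A7gD/gO4AAID/ABGA/wAigP8AM4D/AESA/wBVgP8AZoD/AHeA/wCIgP8AmYD/AKqA/wC7gP8AzID/AN2A/wDugP8A/4D/AIeGmJeWqJiXl5eFl5fIhnZ2h4Z22LeApunGt6ioqKaGh3aXl3aGhYWnqIWWhbemhoV2d4f4lHD3tnOVloZ1dYaFdZaGdXWGqJZ0hrmUqNe4hIWHlueCk/ZSU4anhnZ2l4eGhnV1lrWmx4WFyJSWp/mVhJa314Gk92J0l6eHhnWnqKiWpqi5lnSGuLa4dHZ1treDhum4gYT4g4SHl3aEhqeXqJaGmKiYdYWWhoVkhnWVpoSW95ZxlfiDhIeXhoSoubiGhYeHqKd1p6WVt7eohpeGdZb4hnKV93N1d4eXg5e4p3R2mKe4x6e5lmR1hYWHmIeFlueWgpXndHV3h6iDhceXhZenhmWVt5emdXV1hpd3hnaG5qdylNeFdXeHqIOFx4eFp5d2dYbHlcd1hqeGh3V1dJXWp2JjxYZ0dpamcpa3doW4hnZ2t7d0tqenloaGhYaGyOq5k5TZp4R2pqZxp6d2hriGdpbYlWSGuJh0dXWX6Pf66NezpbeUtcfKyIC3l4aFl7i4xsiEdYe4l3KElvb1pZWUpbW4p3OFt8q1cLaXmJaEqLh0lZWGuLiTo7j51mBgcICBg6a2YnCAkHCV6KeWhoSTgWCChLe4loO36daQspWVp6eFc4OBtraDk9aUgoRzgmJyhKSykXWFdZb4goD6t6aXh5aop6Pq+fbWgqTIhZWWdWWHx7SAY3Z2hMahk/qnhneHh4iHlNiFYoCU97alyNjHx7fZ+6RwdnaEo4HX2JaXdneHh3eFtpVxpvinZbbH2djX2Nn6xnB0haing+eFhZeGd4eHd3aGloLIyId2p4WXmIeHhrboo4GFt6eUx4V0h5eHh3Z2d4eHlLi5h4aWdJaGdoaXyNrFgJTXl4WGx4V1h4eHh4eGhoeWlpeXh6dkhpeGhsalhKWQxvmmhna4qISHh4eYmJiGh5eGhoeHp4SXh5ip2HSGlnDX6ISXprmnhJeYh5eYmIaHmId3h4endXZ2h7jZpZaUcPfGhKeFp5aEh5iXl4eYl5eYh4eHh6d1d3Z296Zic4GU9oOnl2SWhYWYqJeWh4iHhpiHh4aHpnWGhoT4dGJylPekc6eFdoeGhqiZmIZ1dnZ3mIeYhoanhIaWpdVyYoL4+HKGhnaHh3eGl5eWlYR0doeXh5iGhpaVydnIo4JQg/aFc4eGh4iHd4eGh5enuIVzl4eHh4aHc6S1loCwxFCz+HJ0d4eIh4d3d3aGh4eoyIOEh4Z2dnfo2IVyk/j7w+D6kmSHh3eHh4eHl5eHh5e4yIN1l4d2hqeUlKfFpcj5+KSglJSGd4eHl5eph3aYmIfIlYSYl4aXhXWHqIZ1g7KyULL8tYWHh4eHdoaHh4aWhre4g4eHhpc="/>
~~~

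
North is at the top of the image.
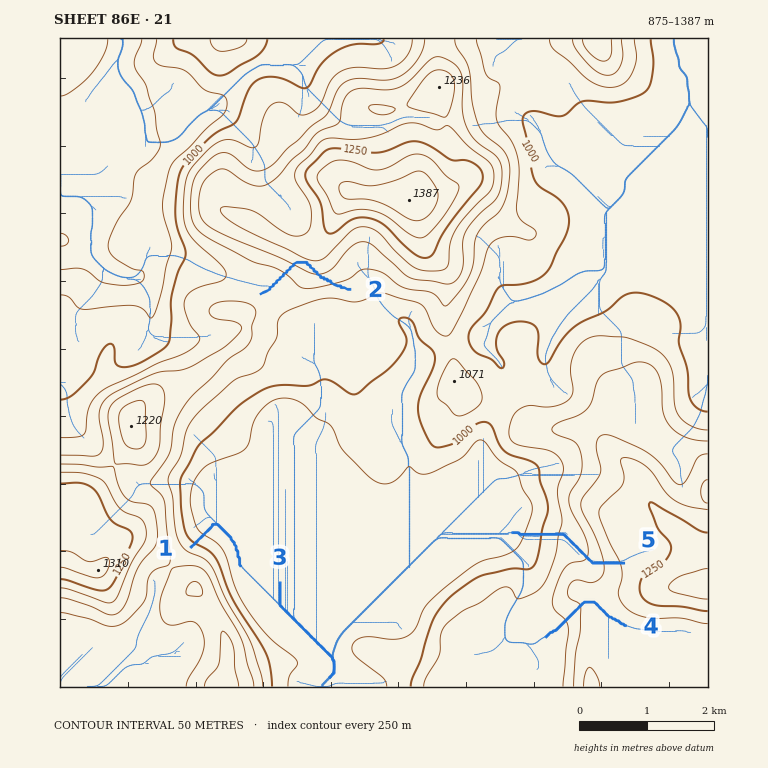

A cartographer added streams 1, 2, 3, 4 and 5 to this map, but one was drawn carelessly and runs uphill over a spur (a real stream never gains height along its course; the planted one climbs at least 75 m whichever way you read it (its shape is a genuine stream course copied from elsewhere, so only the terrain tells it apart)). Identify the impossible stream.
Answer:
2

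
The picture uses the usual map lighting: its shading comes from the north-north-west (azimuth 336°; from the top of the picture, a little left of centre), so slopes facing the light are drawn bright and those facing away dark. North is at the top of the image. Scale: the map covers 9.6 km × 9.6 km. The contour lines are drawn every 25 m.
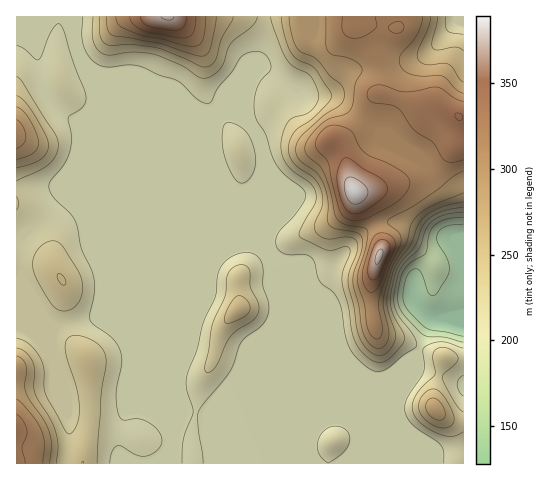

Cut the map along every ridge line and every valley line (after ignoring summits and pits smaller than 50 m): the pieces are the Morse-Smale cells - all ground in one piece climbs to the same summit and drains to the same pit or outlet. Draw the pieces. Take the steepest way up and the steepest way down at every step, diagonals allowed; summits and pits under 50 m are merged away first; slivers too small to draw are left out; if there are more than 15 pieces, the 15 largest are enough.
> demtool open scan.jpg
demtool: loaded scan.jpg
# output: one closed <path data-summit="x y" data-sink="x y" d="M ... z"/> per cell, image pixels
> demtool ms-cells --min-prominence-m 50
<path data-summit="355 192" data-sink="463 325" d="M397 16l-132 0-3 30-14 52 0 18 6 15-10-9-12-6-10 2-5 9 0 20 3 17 35 85 11 8 9 20 59 59-20-50-3-10 16-6 34-36 9-7 12-5 20 0 53 19 0 3-4 0-11 5-22 21-5 14 0 13 2 5 15 14 34 6 0-204-4 0-20-14-12 2-8 6-11-10-29-8 1-30-13-30-9-6 8-3 16 0 14 4z"/><path data-summit="17 427" data-sink="463 325" d="M66 200l-41 34-9 2 0 227 159 1 1-26 8-25 0-13-3-11 1-18 11-29 7-30 11-24 3-21 6-8 11-8-49-2z"/><path data-summit="238 309" data-sink="463 325" d="M251 247l-9 0-15 6-13 14-3 21-11 24-7 30-12 34 3 37-8 25 0 26 138 0-2-24 4-8 12-11 11-4 24-14 29-28-20 1-11-6-11-12-11-17-64-64-9-20-7-7z"/><path data-summit="168 17" data-sink="463 325" d="M264 16l-186 0-1 5 1 27 18 44 156 156 3 0-35-84-3-17 0-20 5-9 10-2 12 6 9 8-5-14 0-18 14-52z"/><path data-summit="17 134" data-sink="463 325" d="M55 16l-39 1 0 218 9-1 41-34 116 49 50 1 10-3 8 0-92-92-82-34-16-9-7-7-11-22-5-31 7-20z"/><path data-summit="379 256" data-sink="463 325" d="M402 222l-20 0-12 5-19 17-18 22-8 6-14 4 3 10 22 51 6 6 8 15 11 12 11 6 19-2 27-23 12-28 6-5-10-4-12-14-1-16 2-8 19-22 10-7 12-4-5-5-16-3z"/><path data-summit="435 410" data-sink="463 325" d="M449 318l-15 0-4 5-30 76 0 15 3 11 1 39 60-1 0-140z"/><path data-summit="355 192" data-sink="463 22" d="M463 16l-65 0-1 13-14-4-16 0-7 3 8 6 13 30-1 30 29 8 11 10 8-6 12-2 20 14 3 0z"/><path data-summit="355 192" data-sink="463 325" d="M417 353l-54 50-24 14-11 4-12 11-4 8 0 13 3 11 88-1 0-38-3-11 0-15 17-41z"/><path data-summit="17 427" data-sink="463 325" d="M77 16l-21 0-13 18-6 23 3 21 6 17 7 10 14 11 91 39-64-66-17-46z"/>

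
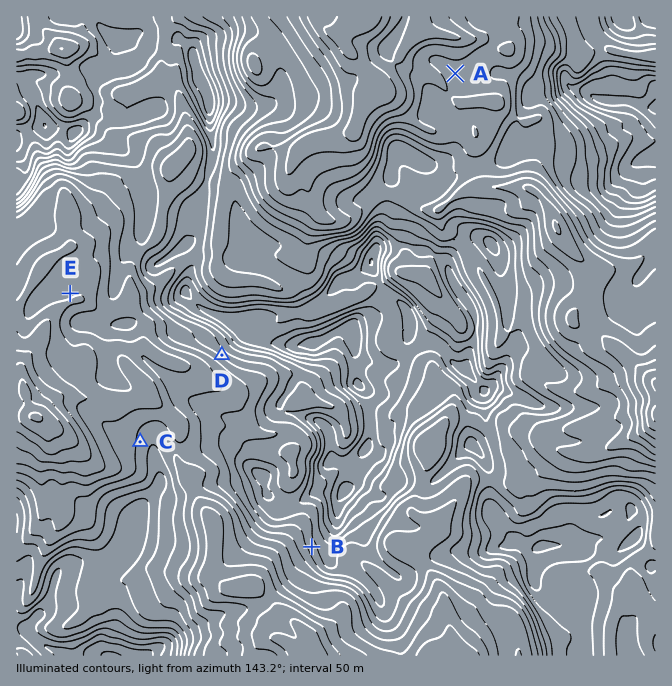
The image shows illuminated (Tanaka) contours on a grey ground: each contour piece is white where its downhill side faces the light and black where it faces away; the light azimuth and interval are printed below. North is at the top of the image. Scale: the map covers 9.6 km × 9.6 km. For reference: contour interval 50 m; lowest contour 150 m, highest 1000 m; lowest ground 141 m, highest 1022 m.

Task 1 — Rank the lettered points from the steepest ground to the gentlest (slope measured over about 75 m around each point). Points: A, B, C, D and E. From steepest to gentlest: D B C E A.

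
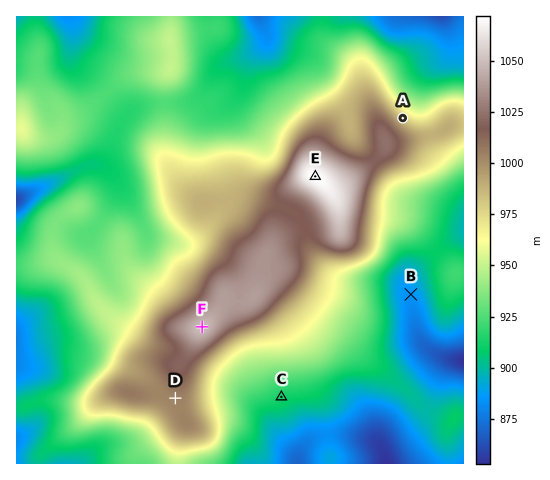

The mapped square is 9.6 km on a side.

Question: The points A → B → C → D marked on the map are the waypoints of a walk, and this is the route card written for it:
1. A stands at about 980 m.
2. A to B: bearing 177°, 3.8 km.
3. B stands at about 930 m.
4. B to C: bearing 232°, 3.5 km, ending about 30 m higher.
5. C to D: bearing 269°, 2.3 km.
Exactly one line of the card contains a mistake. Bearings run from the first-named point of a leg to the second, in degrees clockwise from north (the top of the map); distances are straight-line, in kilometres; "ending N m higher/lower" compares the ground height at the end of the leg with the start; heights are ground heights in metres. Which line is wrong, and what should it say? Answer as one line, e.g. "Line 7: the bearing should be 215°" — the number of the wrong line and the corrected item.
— Line 3: the height should be about 880 m.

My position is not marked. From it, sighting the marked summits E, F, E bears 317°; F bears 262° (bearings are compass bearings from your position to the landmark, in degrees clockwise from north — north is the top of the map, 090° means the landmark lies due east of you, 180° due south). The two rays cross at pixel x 426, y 295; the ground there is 894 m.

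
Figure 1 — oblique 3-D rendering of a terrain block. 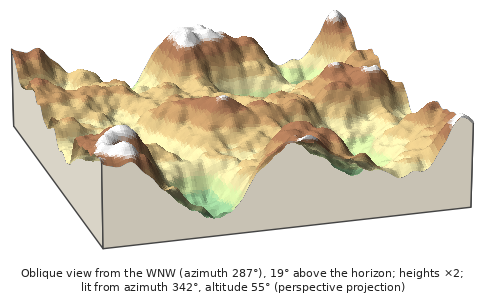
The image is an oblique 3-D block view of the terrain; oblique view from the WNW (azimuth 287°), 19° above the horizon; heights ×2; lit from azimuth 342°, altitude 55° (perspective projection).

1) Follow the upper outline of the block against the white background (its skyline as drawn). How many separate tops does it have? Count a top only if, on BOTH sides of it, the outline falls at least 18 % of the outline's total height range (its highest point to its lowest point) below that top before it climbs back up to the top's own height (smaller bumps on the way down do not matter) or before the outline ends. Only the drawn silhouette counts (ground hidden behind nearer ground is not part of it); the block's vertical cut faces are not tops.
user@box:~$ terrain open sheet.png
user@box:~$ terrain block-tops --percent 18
2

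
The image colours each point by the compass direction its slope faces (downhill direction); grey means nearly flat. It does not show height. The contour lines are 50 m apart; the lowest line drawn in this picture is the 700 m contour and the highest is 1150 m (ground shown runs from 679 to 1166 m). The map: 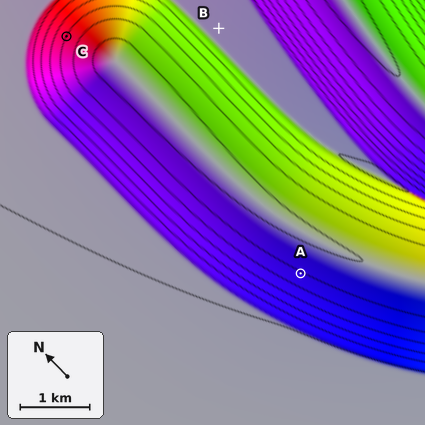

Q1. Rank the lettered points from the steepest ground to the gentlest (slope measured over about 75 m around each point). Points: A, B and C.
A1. C A B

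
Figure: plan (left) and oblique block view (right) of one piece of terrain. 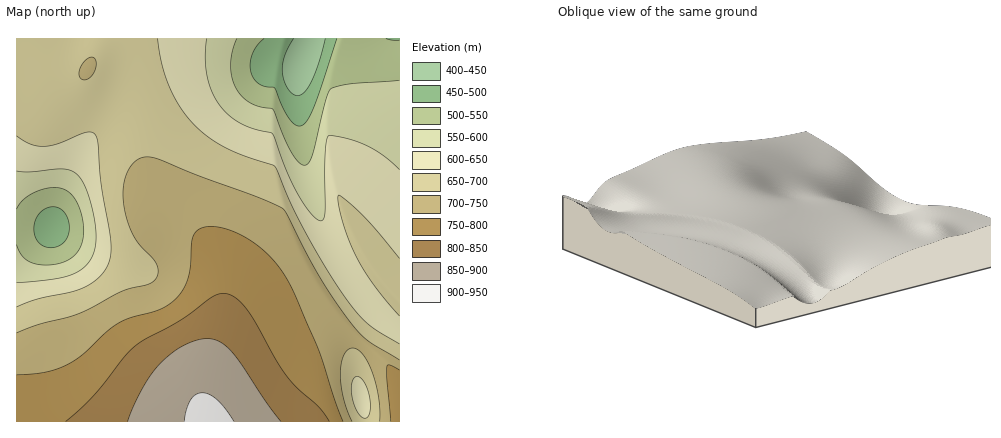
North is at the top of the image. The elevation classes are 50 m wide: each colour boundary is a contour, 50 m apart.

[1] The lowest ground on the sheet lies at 410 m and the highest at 910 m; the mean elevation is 680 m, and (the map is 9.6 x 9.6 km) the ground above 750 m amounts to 23.3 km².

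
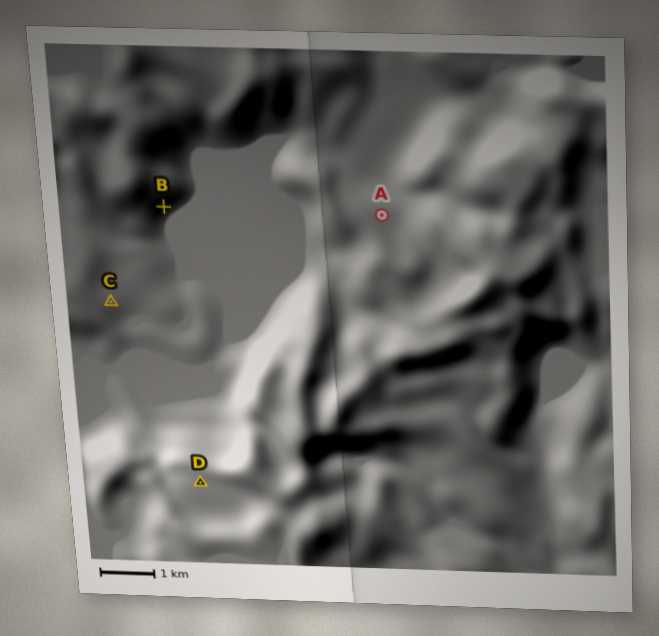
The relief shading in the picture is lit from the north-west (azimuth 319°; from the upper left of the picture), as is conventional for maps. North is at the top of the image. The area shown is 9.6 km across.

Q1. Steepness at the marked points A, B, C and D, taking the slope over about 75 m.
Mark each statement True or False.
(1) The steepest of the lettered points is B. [True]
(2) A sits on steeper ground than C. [True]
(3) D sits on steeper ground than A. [False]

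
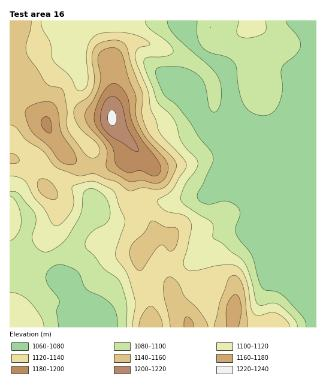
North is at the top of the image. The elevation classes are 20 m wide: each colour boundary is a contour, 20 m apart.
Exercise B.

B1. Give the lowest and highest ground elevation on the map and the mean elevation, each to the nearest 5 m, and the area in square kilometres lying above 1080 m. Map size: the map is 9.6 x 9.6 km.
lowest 1070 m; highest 1225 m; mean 1110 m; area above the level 66.2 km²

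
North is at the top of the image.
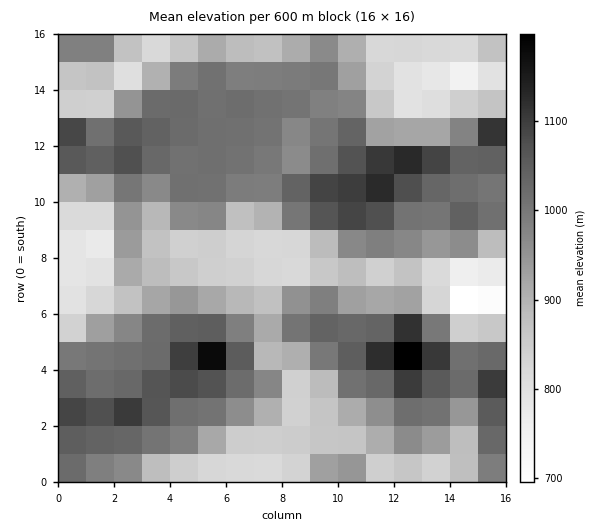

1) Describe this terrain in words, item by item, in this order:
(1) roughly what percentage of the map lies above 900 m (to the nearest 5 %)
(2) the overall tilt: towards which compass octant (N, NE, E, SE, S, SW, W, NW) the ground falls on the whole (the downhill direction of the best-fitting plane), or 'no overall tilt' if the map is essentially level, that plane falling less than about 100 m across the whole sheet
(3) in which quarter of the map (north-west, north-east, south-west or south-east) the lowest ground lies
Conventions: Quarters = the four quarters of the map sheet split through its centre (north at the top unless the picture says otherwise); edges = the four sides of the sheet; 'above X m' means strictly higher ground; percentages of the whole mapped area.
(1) Roughly 65 % of the ground is higher than 900 m.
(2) No overall tilt - high and low ground are spread across the sheet.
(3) The lowest point lies in the south-east quarter of the map.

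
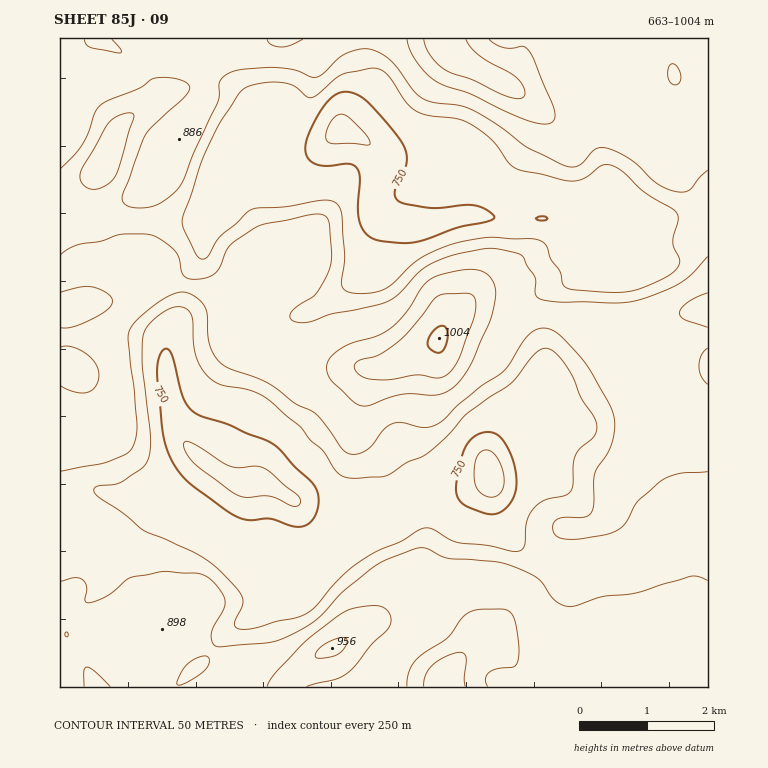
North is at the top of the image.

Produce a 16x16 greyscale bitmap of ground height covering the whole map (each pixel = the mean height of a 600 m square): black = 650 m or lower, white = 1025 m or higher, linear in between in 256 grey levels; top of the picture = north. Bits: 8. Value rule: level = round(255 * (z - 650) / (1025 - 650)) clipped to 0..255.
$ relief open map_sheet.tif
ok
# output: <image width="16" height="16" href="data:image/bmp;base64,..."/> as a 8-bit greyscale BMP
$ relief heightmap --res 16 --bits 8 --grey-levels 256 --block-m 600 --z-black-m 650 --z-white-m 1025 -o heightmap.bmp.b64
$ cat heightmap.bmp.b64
<image width="16" height="16" href="data:image/bmp;base64,Qk02BQAAAAAAADYEAAAoAAAAEAAAABAAAAABAAgAAAAAAAABAAATCwAAEwsAAAABAAAAAAAAAAAAAAEBAQACAgIAAwMDAAQEBAAFBQUABgYGAAcHBwAICAgACQkJAAoKCgALCwsADAwMAA0NDQAODg4ADw8PABAQEAAREREAEhISABMTEwAUFBQAFRUVABYWFgAXFxcAGBgYABkZGQAaGhoAGxsbABwcHAAdHR0AHh4eAB8fHwAgICAAISEhACIiIgAjIyMAJCQkACUlJQAmJiYAJycnACgoKAApKSkAKioqACsrKwAsLCwALS0tAC4uLgAvLy8AMDAwADExMQAyMjIAMzMzADQ0NAA1NTUANjY2ADc3NwA4ODgAOTk5ADo6OgA7OzsAPDw8AD09PQA+Pj4APz8/AEBAQABBQUEAQkJCAENDQwBEREQARUVFAEZGRgBHR0cASEhIAElJSQBKSkoAS0tLAExMTABNTU0ATk5OAE9PTwBQUFAAUVFRAFJSUgBTU1MAVFRUAFVVVQBWVlYAV1dXAFhYWABZWVkAWlpaAFtbWwBcXFwAXV1dAF5eXgBfX18AYGBgAGFhYQBiYmIAY2NjAGRkZABlZWUAZmZmAGdnZwBoaGgAaWlpAGpqagBra2sAbGxsAG1tbQBubm4Ab29vAHBwcABxcXEAcnJyAHNzcwB0dHQAdXV1AHZ2dgB3d3cAeHh4AHl5eQB6enoAe3t7AHx8fAB9fX0Afn5+AH9/fwCAgIAAgYGBAIKCggCDg4MAhISEAIWFhQCGhoYAh4eHAIiIiACJiYkAioqKAIuLiwCMjIwAjY2NAI6OjgCPj48AkJCQAJGRkQCSkpIAk5OTAJSUlACVlZUAlpaWAJeXlwCYmJgAmZmZAJqamgCbm5sAnJycAJ2dnQCenp4An5+fAKCgoAChoaEAoqKiAKOjowCkpKQApaWlAKampgCnp6cAqKioAKmpqQCqqqoAq6urAKysrACtra0Arq6uAK+vrwCwsLAAsbGxALKysgCzs7MAtLS0ALW1tQC2trYAt7e3ALi4uAC5ubkAurq6ALu7uwC8vLwAvb29AL6+vgC/v78AwMDAAMHBwQDCwsIAw8PDAMTExADFxcUAxsbGAMfHxwDIyMgAycnJAMrKygDLy8sAzMzMAM3NzQDOzs4Az8/PANDQ0ADR0dEA0tLSANPT0wDU1NQA1dXVANbW1gDX19cA2NjYANnZ2QDa2toA29vbANzc3ADd3d0A3t7eAN/f3wDg4OAA4eHhAOLi4gDj4+MA5OTkAOXl5QDm5uYA5+fnAOjo6ADp6ekA6urqAOvr6wDs7OwA7e3tAO7u7gDv7+8A8PDwAPHx8QDy8vIA8/PzAPT09AD19fUA9vb2APf39wD4+PgA+fn5APr6+gD7+/sA/Pz8AP39/QD+/v4A////AIyWmY2cq7ylqNG1ppyioJuMnaaXb3Skt6SouKWVn5+Yh4qVkF9OXpOhn5+Ue36GjHp7blhLSk1adnZqboGAfXtwZVJGMi1JVFNON1h3jYZ1i3tSJyY4XnZmUiFJXouWjqKYTDtHXIacintOTVR9mZiul0pZc5GlwMC4hlxhjpuhqZFQdZ2cnrLT5quChZ+hpbCjgYegl4N6ndK4k4SBjKWXnpZ2m6CMU12LmYRbT1R5f4B9WG2EgkI1QkxOS01TdG54mGBPU1A8RFFWXmhbfI2JZpZ/UFIxKEZUZo+ek5+gm4GBjmNZUkNpj669pKCdmZSOjpeVlpN6nNPIr6Kim5U="/>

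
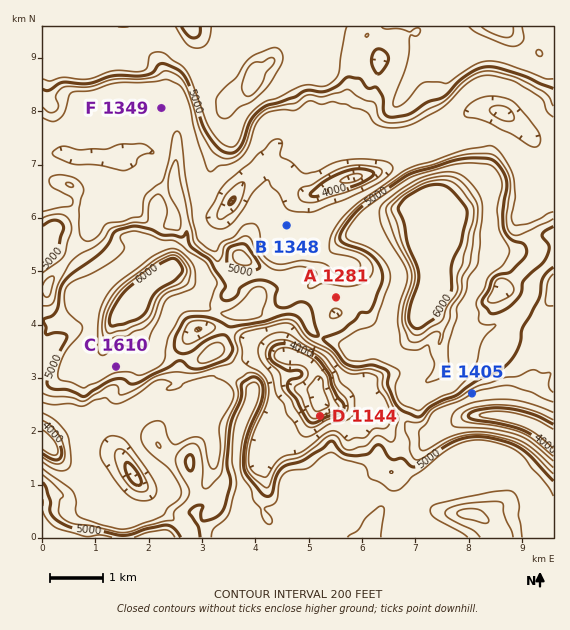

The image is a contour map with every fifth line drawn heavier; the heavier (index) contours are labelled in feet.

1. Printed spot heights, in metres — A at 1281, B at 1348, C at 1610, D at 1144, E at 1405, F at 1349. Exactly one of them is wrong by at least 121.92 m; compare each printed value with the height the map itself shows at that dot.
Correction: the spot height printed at A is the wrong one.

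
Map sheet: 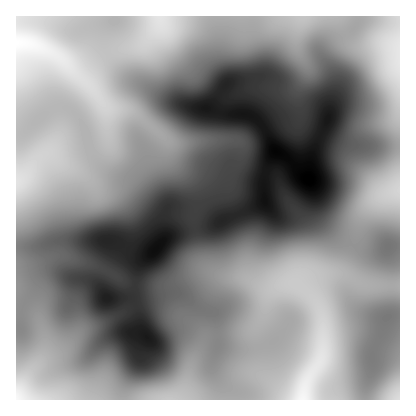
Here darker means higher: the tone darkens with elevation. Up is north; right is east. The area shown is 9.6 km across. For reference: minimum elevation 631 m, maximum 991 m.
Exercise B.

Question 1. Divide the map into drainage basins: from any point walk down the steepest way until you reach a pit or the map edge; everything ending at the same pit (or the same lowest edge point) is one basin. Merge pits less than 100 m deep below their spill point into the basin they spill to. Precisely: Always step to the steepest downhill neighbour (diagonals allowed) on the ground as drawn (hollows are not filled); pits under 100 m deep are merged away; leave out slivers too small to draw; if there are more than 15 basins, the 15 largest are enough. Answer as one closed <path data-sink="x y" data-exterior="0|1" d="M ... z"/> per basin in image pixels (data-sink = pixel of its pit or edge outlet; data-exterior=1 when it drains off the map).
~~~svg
<path data-sink="16 42" data-exterior="1" d="M400 16l-384 0 0 312 5 0 0-14 4-12 14-18 11-9 10-1 32 7 7 5 7 12 24-1 4-5 6-28 28-27 16-6 30-6 50-22 1-29 11-22 10 5 23 23 5 10 2 22 3 6 21 21 28 11 14 0 8-4 10 0z"/><path data-sink="302 400" data-exterior="1" d="M278 152l-6 4-7 18-1 29-50 22-42 10-32 29-6 28-6 6 8 8 4 22 7 10-6 10-2 12-15 28 0 12 241 0 1-14 6-16 0-14 10-22 3-14 5-4 10 0 0-70-10 0-8 4-14 0-28-11-21-21-3-6-2-22-5-10-23-23z"/><path data-sink="16 400" data-exterior="1" d="M60 274l-14 3-23 29-2 22-5 2 0 70 106 0 2-12 15-28 2-12 6-10-7-10-4-22-6-8-24 0-7-12-7-5z"/>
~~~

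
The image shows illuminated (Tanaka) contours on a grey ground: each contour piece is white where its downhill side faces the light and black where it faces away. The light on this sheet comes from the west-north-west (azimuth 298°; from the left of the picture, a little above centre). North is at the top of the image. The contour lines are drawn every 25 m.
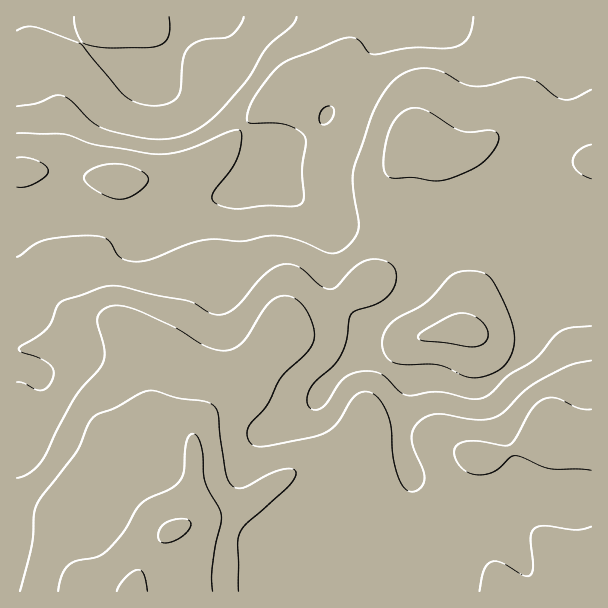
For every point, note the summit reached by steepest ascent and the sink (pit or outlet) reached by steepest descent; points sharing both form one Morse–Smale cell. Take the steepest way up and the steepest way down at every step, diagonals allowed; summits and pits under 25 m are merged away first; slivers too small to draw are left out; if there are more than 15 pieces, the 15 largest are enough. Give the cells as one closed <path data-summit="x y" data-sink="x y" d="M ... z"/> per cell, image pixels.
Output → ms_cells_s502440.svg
<path data-summit="134 591" data-sink="17 17" d="M591 16l-575 1 1 575 261 0 1-12 48 4 32-1 36-13 13-9 1-15-3-27 6-42-9-24-1-27 6-36 4-10-13-4-35-23 3-21 10-13 22-15 37-37 15-21 7-15 7-7 23-4 32 47 22 22 4 0 18-9 18-14 10-2z"/><path data-summit="554 429" data-sink="17 17" d="M591 265l-12 3-15 12-15 6-9 8-5 15-3 27-4 12-15 18-25 19-15 5-36-12-15 0-12 3-8 45 1 27 9 24-6 42 3 27-1 15-13 9-36 13-32 1-48-4 0 12 313-1z"/><path data-summit="461 330" data-sink="17 17" d="M488 220l-23 4-7 7-7 15-15 21-37 37-29 22-6 18 0 9 2 2 41 24 30-1 36 12 15-5 32-26 9-14 7-42 4-9 4-4-7-4-17-19z"/>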